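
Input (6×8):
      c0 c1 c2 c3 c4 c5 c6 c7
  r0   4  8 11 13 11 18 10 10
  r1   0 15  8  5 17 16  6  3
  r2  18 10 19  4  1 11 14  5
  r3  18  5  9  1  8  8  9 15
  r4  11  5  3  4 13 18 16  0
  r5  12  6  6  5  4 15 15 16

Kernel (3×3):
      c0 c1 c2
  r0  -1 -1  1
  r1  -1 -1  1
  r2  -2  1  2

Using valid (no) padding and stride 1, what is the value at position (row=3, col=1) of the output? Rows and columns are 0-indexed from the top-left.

-13

The receptive field on the input at this output position is [5 9 1 / 5 3 4 / 6 6 5]. Elementwise product with the kernel and sum: 5·-1 + 9·-1 + 1·1 + 5·-1 + 3·-1 + 4·1 + 6·-2 + 6·1 + 5·2.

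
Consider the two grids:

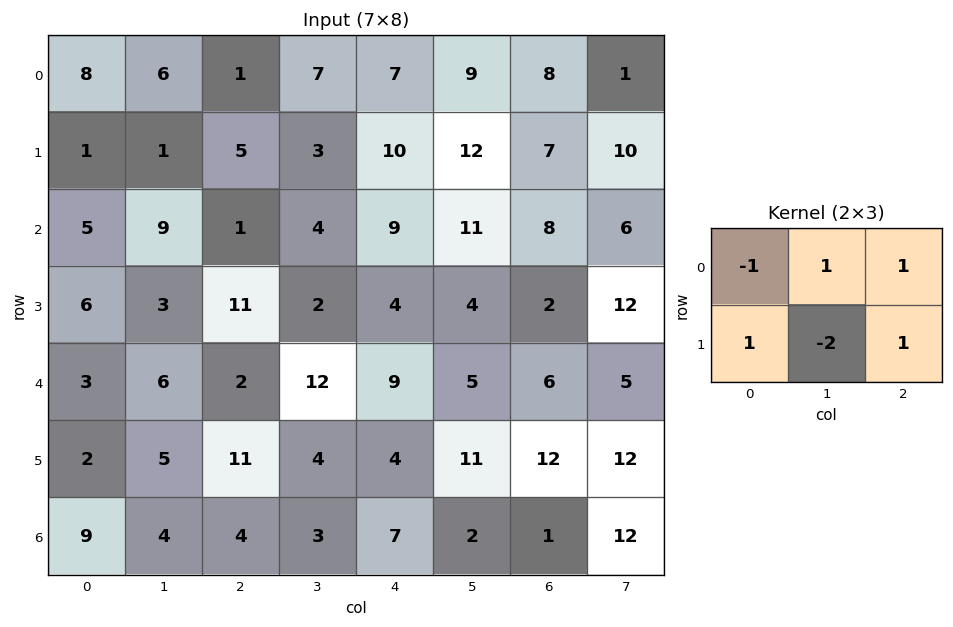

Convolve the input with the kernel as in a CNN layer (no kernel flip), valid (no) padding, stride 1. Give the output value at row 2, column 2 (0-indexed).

The receptive field on the input at this output position is [1 4 9 / 11 2 4]. Elementwise product with the kernel and sum: 1·-1 + 4·1 + 9·1 + 11·1 + 2·-2 + 4·1.

23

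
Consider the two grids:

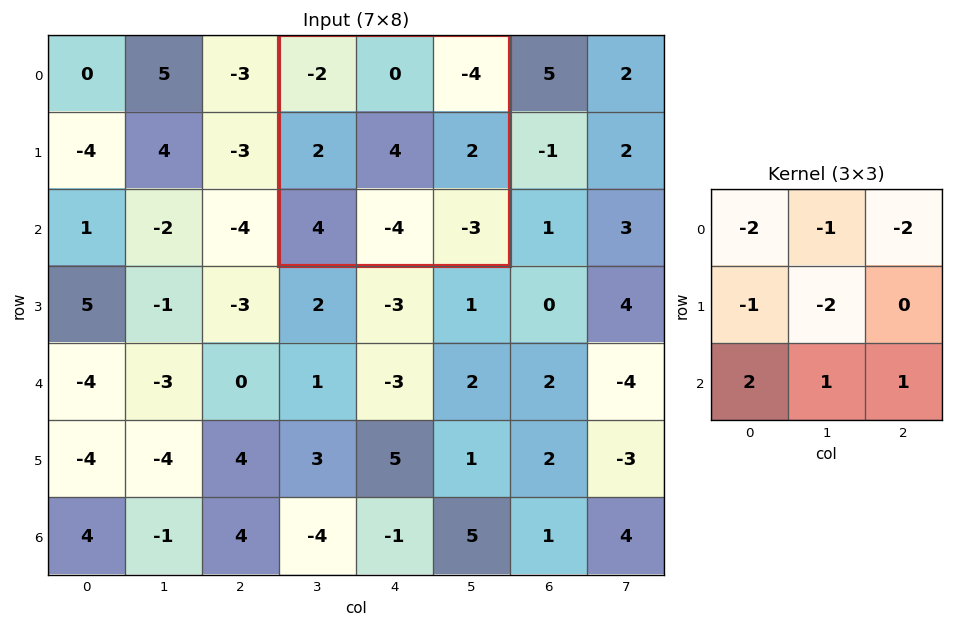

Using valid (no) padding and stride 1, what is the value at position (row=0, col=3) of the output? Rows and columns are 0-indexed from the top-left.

The receptive field on the input at this output position is [-2 0 -4 / 2 4 2 / 4 -4 -3]. Elementwise product with the kernel and sum: -2·-2 + 0·-1 + -4·-2 + 2·-1 + 4·-2 + 4·2 + -4·1 + -3·1.

3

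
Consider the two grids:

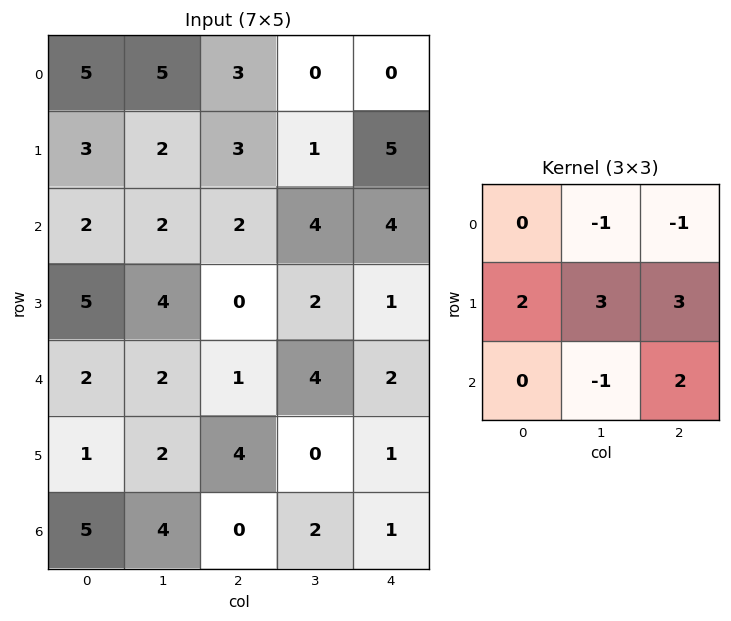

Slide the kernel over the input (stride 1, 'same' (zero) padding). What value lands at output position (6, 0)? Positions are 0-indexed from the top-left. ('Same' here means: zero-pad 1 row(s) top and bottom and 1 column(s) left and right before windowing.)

The receptive field on the zero-padded input at this output position is [0 1 2 / 0 5 4 / 0 0 0]. Elementwise product with the kernel and sum: 1·-1 + 2·-1 + 0·2 + 5·3 + 4·3 + 0·-1 + 0·2.

24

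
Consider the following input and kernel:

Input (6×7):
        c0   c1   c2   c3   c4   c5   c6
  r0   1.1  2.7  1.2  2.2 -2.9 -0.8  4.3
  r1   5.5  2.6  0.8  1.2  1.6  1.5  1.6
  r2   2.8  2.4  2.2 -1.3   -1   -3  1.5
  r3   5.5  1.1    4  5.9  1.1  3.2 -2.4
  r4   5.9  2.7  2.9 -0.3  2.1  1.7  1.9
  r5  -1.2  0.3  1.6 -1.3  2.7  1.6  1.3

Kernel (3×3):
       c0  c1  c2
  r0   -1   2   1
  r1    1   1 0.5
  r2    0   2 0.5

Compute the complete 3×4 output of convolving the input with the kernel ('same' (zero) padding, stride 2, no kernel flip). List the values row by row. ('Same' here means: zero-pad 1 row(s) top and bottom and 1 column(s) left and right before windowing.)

Output[0,0]: The receptive field on the zero-padded input at this output position is [0 0 0 / 0 1.1 2.7 / 0 5.5 2.6]. Elementwise product with the kernel and sum: 0·-1 + 0·2 + 0·1 + 0·1 + 1.1·1 + 2.7·0.5 + 5.5·2 + 2.6·0.5.
Output[0,1]: The receptive field on the zero-padded input at this output position is [0 0 0 / 2.7 1.2 2.2 / 2.6 0.8 1.2]. Elementwise product with the kernel and sum: 0·-1 + 0·2 + 0·1 + 2.7·1 + 1.2·1 + 2.2·0.5 + 0.8·2 + 1.2·0.5.

14.75 7.2 2.85 6.7
29.15 15.1 3.5 -4.6
17.1 20.8 8.35 -1.8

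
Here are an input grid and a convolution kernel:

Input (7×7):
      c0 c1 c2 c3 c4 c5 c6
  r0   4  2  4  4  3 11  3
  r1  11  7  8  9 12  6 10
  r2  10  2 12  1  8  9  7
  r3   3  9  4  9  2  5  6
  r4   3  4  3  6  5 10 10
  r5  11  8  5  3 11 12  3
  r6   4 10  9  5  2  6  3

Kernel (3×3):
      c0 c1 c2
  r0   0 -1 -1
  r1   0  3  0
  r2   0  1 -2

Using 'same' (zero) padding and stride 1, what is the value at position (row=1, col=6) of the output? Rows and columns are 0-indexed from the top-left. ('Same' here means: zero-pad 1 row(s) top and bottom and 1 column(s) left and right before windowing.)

The receptive field on the zero-padded input at this output position is [11 3 0 / 6 10 0 / 9 7 0]. Elementwise product with the kernel and sum: 3·-1 + 0·-1 + 10·3 + 7·1 + 0·-2.

34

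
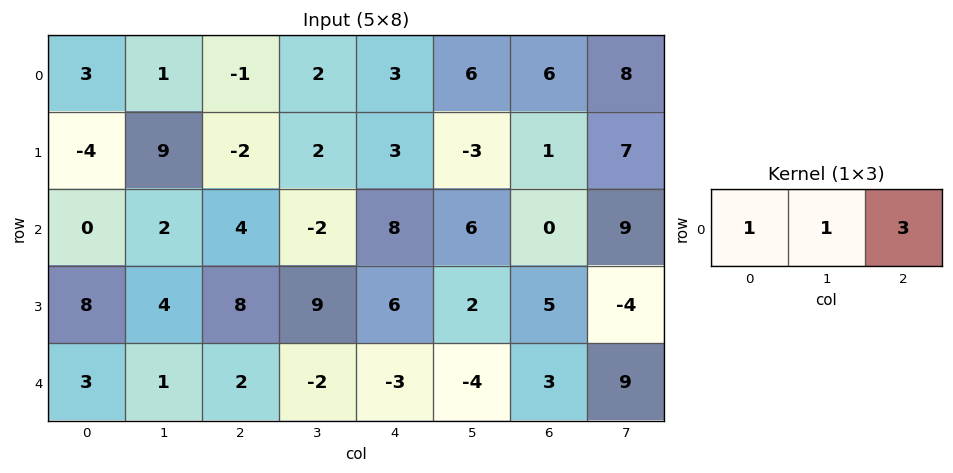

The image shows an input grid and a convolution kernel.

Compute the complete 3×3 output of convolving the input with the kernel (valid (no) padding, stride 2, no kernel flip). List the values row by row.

1 10 27
14 26 14
10 -9 2

Output[0,0]: The receptive field on the input at this output position is [3 1 -1]. Elementwise product with the kernel and sum: 3·1 + 1·1 + -1·3.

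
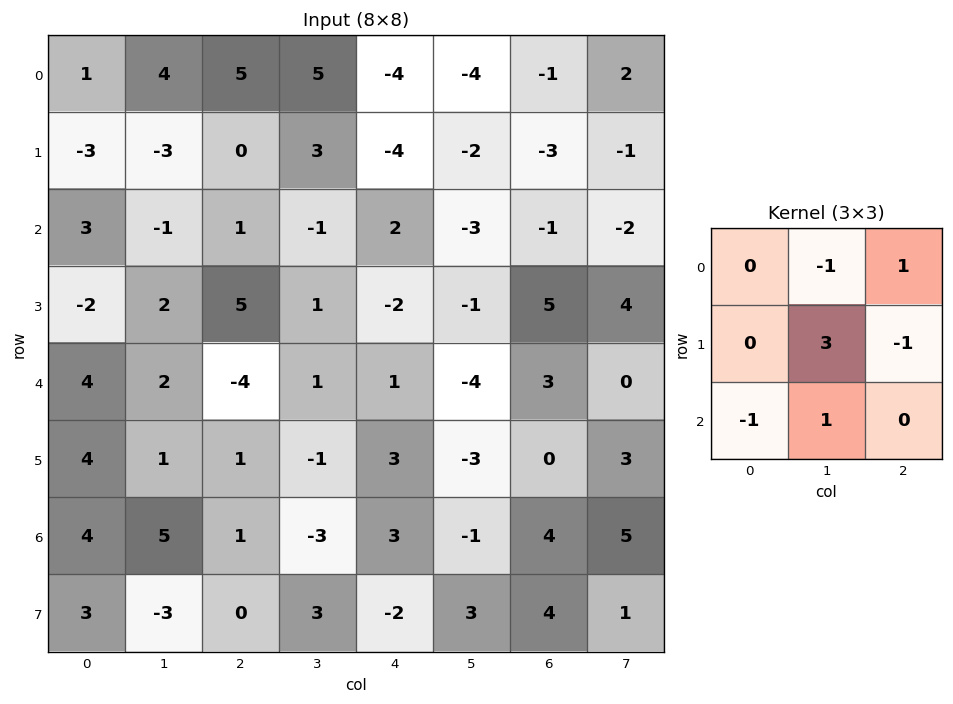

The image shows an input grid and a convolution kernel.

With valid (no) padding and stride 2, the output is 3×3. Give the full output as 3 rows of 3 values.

-12 2 -5
1 13 -11
-3 -10 -6

Output[0,0]: The receptive field on the input at this output position is [1 4 5 / -3 -3 0 / 3 -1 1]. Elementwise product with the kernel and sum: 4·-1 + 5·1 + -3·3 + 0·-1 + 3·-1 + -1·1.
Output[0,1]: The receptive field on the input at this output position is [5 5 -4 / 0 3 -4 / 1 -1 2]. Elementwise product with the kernel and sum: 5·-1 + -4·1 + 3·3 + -4·-1 + 1·-1 + -1·1.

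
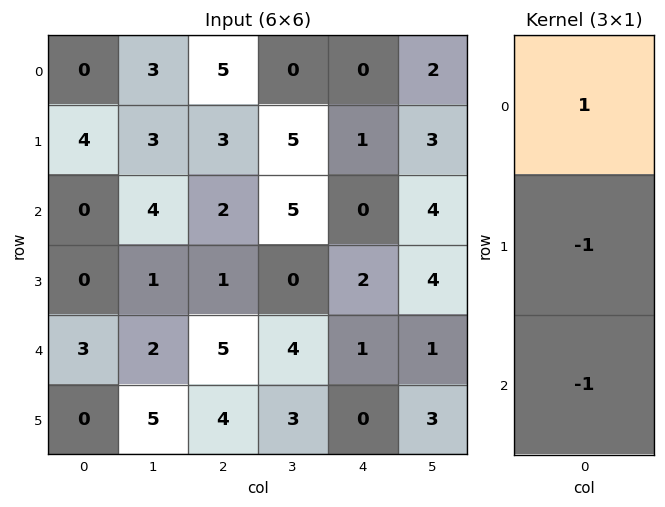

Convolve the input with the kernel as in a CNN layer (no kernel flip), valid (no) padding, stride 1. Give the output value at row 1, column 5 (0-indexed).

The receptive field on the input at this output position is [3 / 4 / 4]. Elementwise product with the kernel and sum: 3·1 + 4·-1 + 4·-1.

-5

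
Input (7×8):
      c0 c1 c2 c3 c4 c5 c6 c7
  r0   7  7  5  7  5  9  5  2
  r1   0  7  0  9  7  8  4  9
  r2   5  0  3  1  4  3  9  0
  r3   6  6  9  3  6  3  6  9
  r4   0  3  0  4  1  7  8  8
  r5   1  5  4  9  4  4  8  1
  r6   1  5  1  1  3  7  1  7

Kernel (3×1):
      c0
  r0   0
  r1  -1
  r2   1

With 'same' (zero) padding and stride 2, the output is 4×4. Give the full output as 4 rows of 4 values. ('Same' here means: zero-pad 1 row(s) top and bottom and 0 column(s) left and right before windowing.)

Output[0,0]: The receptive field on the zero-padded input at this output position is [0 / 7 / 0]. Elementwise product with the kernel and sum: 7·-1 + 0·1.

-7 -5 2 -1
1 6 2 -3
1 4 3 0
-1 -1 -3 -1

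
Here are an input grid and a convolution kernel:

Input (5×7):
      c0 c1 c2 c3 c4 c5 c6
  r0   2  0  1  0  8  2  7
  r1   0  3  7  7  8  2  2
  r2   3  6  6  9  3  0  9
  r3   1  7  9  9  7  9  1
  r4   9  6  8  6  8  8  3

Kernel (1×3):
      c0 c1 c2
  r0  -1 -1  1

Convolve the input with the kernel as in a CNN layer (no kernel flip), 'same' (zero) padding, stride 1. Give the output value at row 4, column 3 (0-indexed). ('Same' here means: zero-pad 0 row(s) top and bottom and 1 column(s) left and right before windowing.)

-6

The receptive field on the zero-padded input at this output position is [8 6 8]. Elementwise product with the kernel and sum: 8·-1 + 6·-1 + 8·1.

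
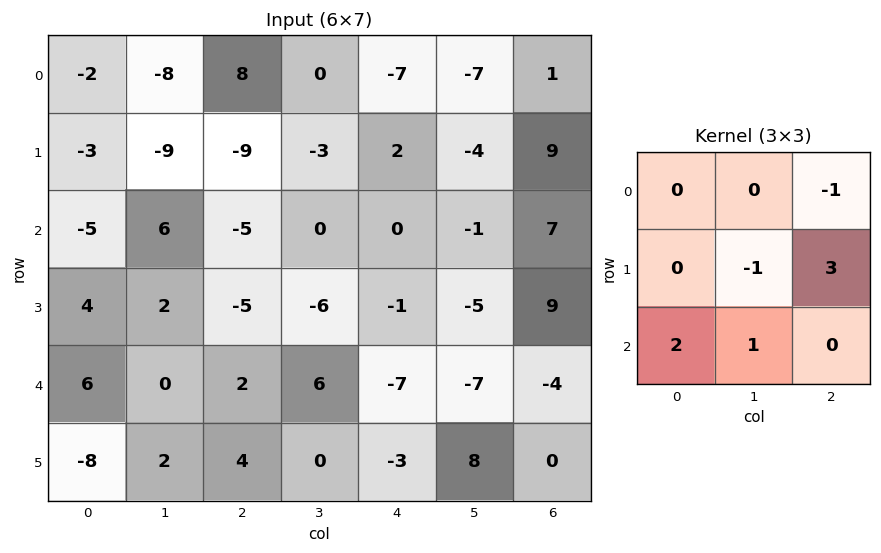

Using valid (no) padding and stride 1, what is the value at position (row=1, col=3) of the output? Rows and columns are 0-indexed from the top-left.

-12

The receptive field on the input at this output position is [-3 2 -4 / 0 0 -1 / -6 -1 -5]. Elementwise product with the kernel and sum: -4·-1 + 0·-1 + -1·3 + -6·2 + -1·1.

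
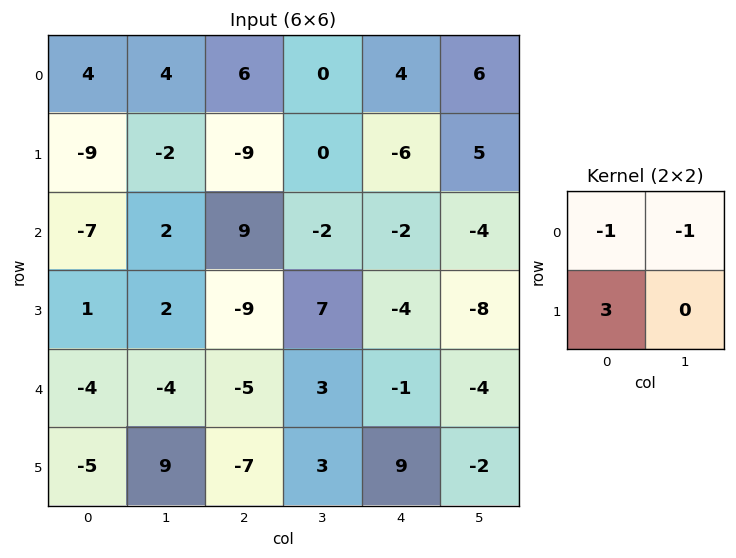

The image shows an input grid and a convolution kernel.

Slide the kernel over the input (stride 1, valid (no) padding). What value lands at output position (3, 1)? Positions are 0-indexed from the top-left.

-5

The receptive field on the input at this output position is [2 -9 / -4 -5]. Elementwise product with the kernel and sum: 2·-1 + -9·-1 + -4·3.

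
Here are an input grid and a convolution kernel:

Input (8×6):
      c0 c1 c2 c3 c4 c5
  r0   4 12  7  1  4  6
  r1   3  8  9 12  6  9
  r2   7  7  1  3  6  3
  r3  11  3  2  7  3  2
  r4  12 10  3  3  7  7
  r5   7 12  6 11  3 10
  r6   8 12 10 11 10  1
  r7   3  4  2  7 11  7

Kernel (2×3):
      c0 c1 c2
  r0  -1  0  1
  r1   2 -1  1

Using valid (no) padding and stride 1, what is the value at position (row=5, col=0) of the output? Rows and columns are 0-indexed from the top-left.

The receptive field on the input at this output position is [7 12 6 / 8 12 10]. Elementwise product with the kernel and sum: 7·-1 + 6·1 + 8·2 + 12·-1 + 10·1.

13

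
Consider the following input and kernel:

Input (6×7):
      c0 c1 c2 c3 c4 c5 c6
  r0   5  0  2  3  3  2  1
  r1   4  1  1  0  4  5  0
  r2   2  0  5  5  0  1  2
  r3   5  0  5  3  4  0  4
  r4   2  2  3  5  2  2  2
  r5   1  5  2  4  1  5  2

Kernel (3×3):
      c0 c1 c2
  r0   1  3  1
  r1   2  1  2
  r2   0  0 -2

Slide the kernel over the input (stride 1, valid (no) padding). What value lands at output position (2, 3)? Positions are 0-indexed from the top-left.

12

The receptive field on the input at this output position is [5 0 1 / 3 4 0 / 5 2 2]. Elementwise product with the kernel and sum: 5·1 + 0·3 + 1·1 + 3·2 + 4·1 + 0·2 + 2·-2.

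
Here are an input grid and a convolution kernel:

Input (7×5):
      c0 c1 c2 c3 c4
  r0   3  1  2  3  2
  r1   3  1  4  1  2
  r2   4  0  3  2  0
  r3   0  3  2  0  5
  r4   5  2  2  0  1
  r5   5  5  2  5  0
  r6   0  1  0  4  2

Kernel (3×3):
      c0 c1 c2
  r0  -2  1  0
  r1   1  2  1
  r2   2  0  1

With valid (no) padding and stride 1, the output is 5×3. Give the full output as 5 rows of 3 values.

Output[0,0]: The receptive field on the input at this output position is [3 1 2 / 3 1 4 / 4 0 3]. Elementwise product with the kernel and sum: 3·-2 + 1·1 + 3·1 + 1·2 + 4·1 + 4·2 + 3·1.
Output[0,1]: The receptive field on the input at this output position is [1 2 3 / 1 4 1 / 0 3 2]. Elementwise product with the kernel and sum: 1·-2 + 2·1 + 1·1 + 4·2 + 1·1 + 0·2 + 2·1.

15 12 13
4 16 9
12 14 8
26 17 3
9 18 10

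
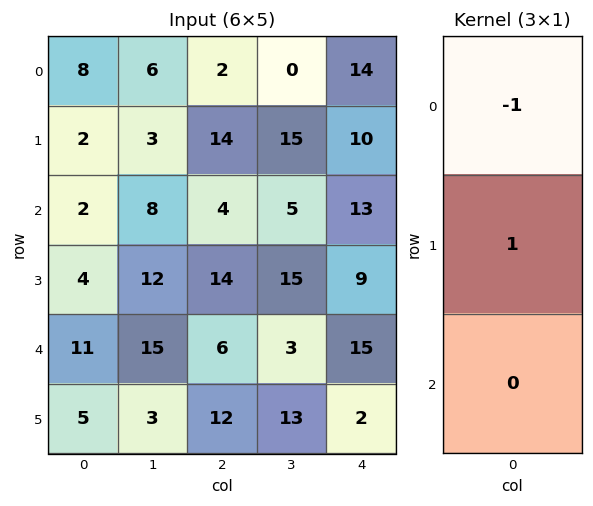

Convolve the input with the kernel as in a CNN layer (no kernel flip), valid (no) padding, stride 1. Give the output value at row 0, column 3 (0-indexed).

The receptive field on the input at this output position is [0 / 15 / 5]. Elementwise product with the kernel and sum: 0·-1 + 15·1.

15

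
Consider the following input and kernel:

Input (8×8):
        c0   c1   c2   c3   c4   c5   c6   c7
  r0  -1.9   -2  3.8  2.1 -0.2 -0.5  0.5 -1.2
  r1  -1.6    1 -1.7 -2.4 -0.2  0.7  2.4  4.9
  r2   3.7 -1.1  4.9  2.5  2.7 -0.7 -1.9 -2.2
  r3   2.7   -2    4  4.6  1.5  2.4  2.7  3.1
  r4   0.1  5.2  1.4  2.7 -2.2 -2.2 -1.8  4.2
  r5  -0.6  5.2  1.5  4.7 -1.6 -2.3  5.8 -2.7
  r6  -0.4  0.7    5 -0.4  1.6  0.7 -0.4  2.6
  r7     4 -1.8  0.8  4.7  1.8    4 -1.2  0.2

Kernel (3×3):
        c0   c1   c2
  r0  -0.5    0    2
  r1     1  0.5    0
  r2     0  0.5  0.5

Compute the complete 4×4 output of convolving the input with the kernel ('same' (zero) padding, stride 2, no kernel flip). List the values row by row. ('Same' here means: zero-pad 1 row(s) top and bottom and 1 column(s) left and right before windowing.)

-1.25 -2.15 2.25 3.4
4.2 0.35 8.4 10.7
-1.65 19.2 2.15 3.45
11.3 12.75 -3.65 -4.25

Output[0,0]: The receptive field on the zero-padded input at this output position is [0 0 0 / 0 -1.9 -2 / 0 -1.6 1]. Elementwise product with the kernel and sum: 0·-0.5 + 0·2 + 0·1 + -1.9·0.5 + -1.6·0.5 + 1·0.5.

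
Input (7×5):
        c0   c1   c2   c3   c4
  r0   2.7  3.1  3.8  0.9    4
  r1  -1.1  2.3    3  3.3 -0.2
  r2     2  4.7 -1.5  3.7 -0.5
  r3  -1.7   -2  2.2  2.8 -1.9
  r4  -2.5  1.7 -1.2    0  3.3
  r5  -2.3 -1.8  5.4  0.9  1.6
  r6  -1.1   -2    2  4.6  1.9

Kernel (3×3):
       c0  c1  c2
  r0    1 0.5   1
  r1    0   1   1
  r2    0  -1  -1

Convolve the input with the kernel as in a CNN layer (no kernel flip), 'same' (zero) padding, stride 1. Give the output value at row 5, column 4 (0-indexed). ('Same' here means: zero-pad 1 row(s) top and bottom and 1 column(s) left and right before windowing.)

The receptive field on the zero-padded input at this output position is [0 3.3 0 / 0.9 1.6 0 / 4.6 1.9 0]. Elementwise product with the kernel and sum: 0·1 + 3.3·0.5 + 0·1 + 1.6·1 + 0·1 + 1.9·-1 + 0·-1.

1.35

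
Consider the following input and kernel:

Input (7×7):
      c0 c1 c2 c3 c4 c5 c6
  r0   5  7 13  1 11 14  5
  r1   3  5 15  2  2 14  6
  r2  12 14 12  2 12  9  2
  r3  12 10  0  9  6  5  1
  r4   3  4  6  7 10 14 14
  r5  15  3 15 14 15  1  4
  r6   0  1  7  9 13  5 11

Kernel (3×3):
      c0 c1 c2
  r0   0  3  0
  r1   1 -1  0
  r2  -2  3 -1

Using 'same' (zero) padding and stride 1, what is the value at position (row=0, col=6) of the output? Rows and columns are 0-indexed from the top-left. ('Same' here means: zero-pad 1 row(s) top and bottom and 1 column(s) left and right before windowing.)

The receptive field on the zero-padded input at this output position is [0 0 0 / 14 5 0 / 14 6 0]. Elementwise product with the kernel and sum: 0·3 + 14·1 + 5·-1 + 14·-2 + 6·3 + 0·-1.

-1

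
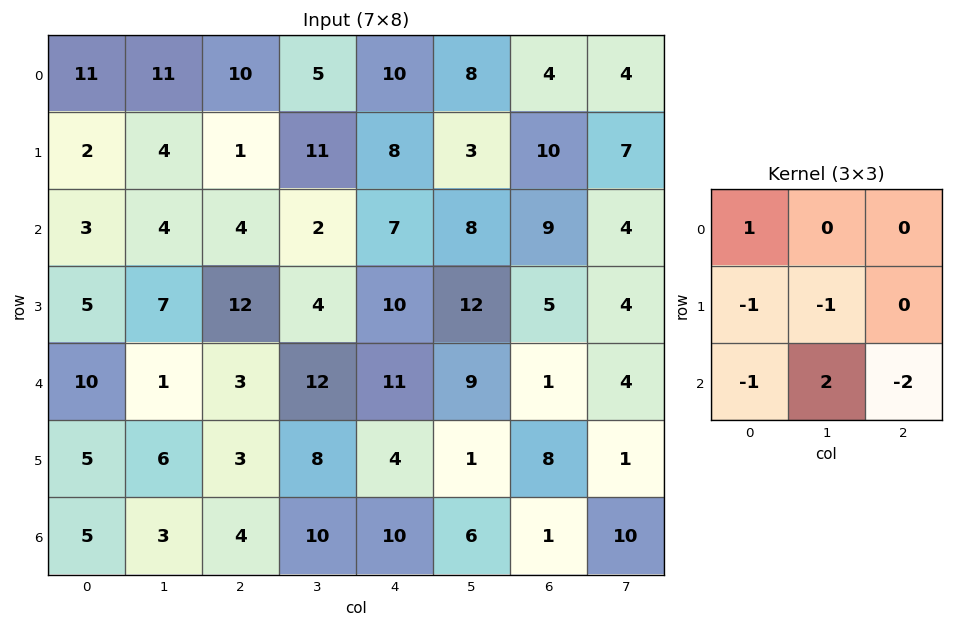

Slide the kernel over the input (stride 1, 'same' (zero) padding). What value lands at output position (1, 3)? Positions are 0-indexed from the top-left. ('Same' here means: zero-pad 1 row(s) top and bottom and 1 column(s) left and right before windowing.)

The receptive field on the zero-padded input at this output position is [10 5 10 / 1 11 8 / 4 2 7]. Elementwise product with the kernel and sum: 10·1 + 1·-1 + 11·-1 + 4·-1 + 2·2 + 7·-2.

-16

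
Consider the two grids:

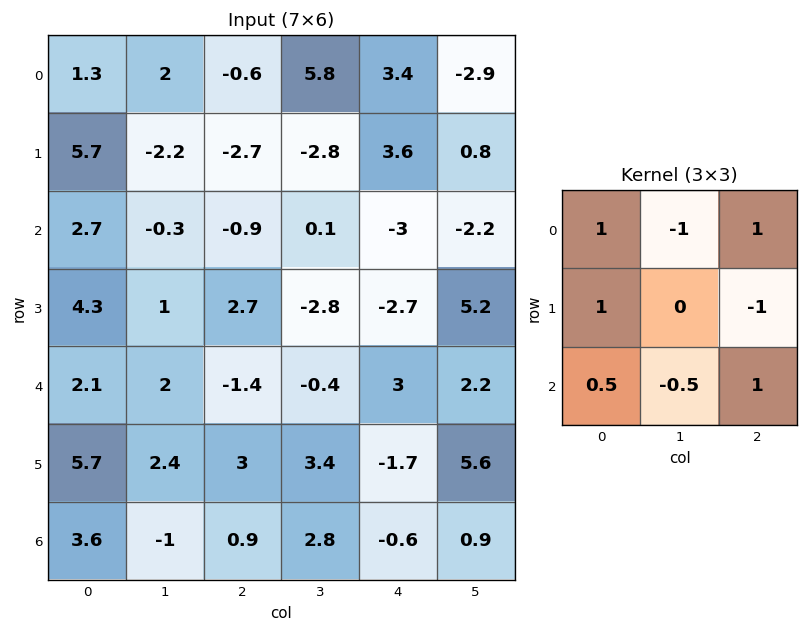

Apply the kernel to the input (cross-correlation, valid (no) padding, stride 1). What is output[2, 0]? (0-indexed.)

The receptive field on the input at this output position is [2.7 -0.3 -0.9 / 4.3 1 2.7 / 2.1 2 -1.4]. Elementwise product with the kernel and sum: 2.7·1 + -0.3·-1 + -0.9·1 + 4.3·1 + 2.7·-1 + 2.1·0.5 + 2·-0.5 + -1.4·1.

2.35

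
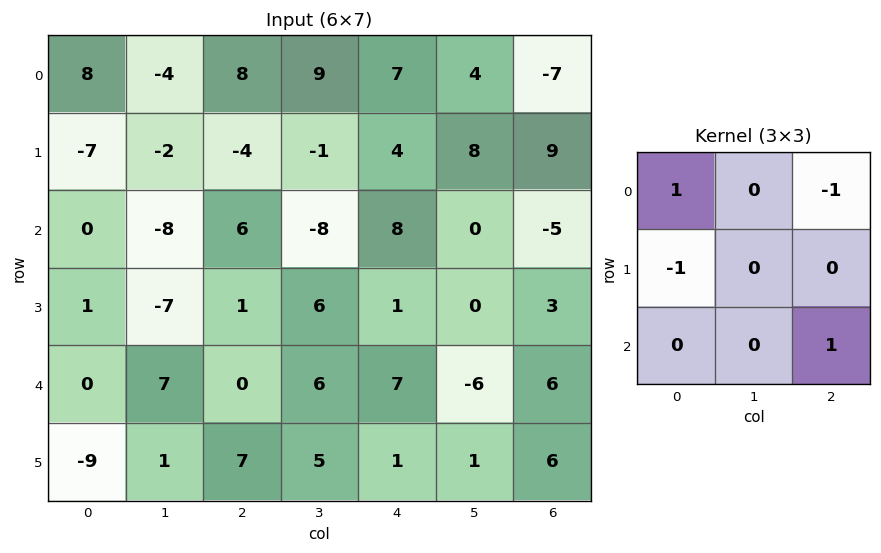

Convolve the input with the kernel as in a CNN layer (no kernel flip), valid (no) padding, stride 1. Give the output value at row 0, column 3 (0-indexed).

6

The receptive field on the input at this output position is [9 7 4 / -1 4 8 / -8 8 0]. Elementwise product with the kernel and sum: 9·1 + 4·-1 + -1·-1 + 0·1.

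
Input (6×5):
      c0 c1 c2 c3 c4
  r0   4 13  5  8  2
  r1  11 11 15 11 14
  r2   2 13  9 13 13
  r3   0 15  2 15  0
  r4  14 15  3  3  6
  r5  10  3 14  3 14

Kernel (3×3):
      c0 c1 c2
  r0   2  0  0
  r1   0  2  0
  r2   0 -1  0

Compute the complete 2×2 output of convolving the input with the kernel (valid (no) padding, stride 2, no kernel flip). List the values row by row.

17 19
19 45

Output[0,0]: The receptive field on the input at this output position is [4 13 5 / 11 11 15 / 2 13 9]. Elementwise product with the kernel and sum: 4·2 + 11·2 + 13·-1.
Output[0,1]: The receptive field on the input at this output position is [5 8 2 / 15 11 14 / 9 13 13]. Elementwise product with the kernel and sum: 5·2 + 11·2 + 13·-1.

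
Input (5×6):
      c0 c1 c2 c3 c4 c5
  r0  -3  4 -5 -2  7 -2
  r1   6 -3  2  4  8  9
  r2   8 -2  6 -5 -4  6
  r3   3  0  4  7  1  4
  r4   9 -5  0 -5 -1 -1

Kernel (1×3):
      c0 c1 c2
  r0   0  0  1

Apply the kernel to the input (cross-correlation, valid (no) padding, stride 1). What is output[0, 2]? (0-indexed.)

7

The receptive field on the input at this output position is [-5 -2 7]. Elementwise product with the kernel and sum: 7·1.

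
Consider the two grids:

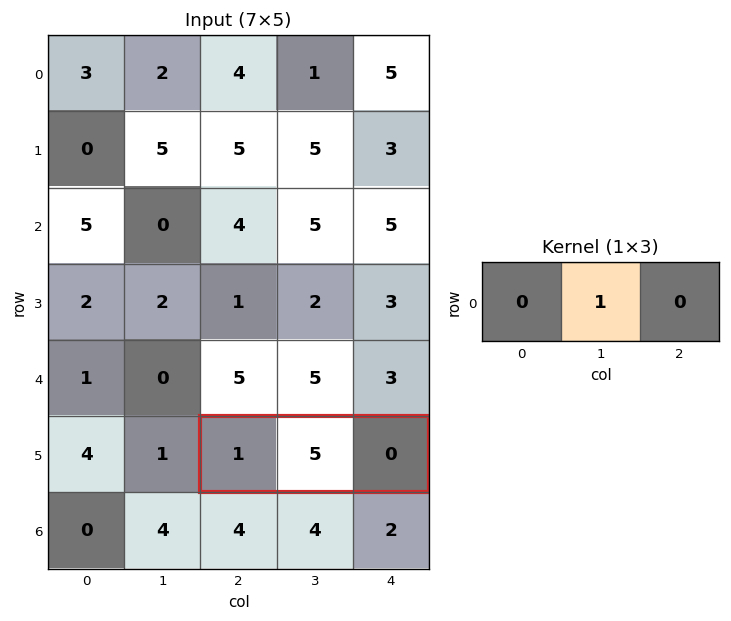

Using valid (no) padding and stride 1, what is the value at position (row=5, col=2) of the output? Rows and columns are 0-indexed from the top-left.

The receptive field on the input at this output position is [1 5 0]. Elementwise product with the kernel and sum: 5·1.

5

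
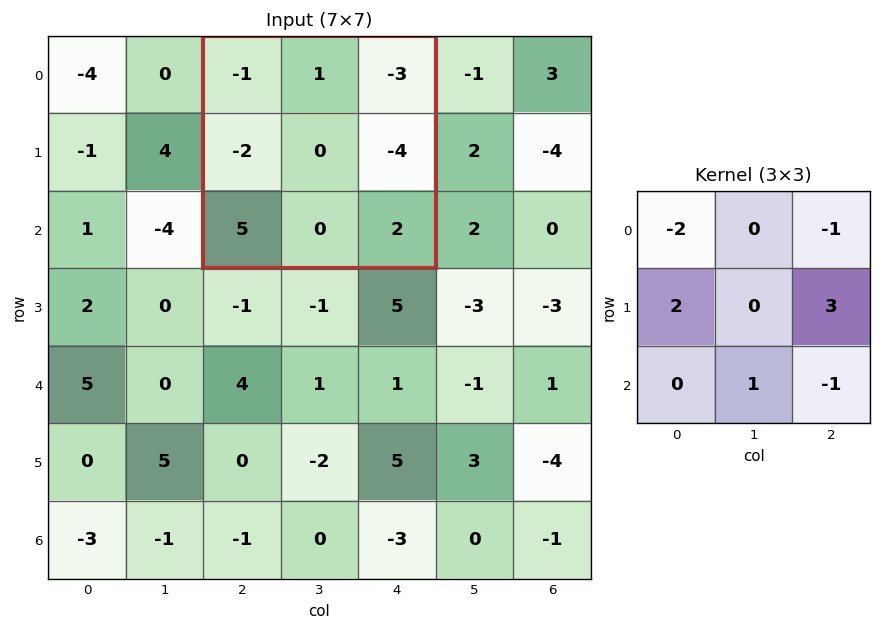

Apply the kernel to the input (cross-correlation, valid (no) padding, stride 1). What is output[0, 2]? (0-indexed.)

The receptive field on the input at this output position is [-1 1 -3 / -2 0 -4 / 5 0 2]. Elementwise product with the kernel and sum: -1·-2 + -3·-1 + -2·2 + -4·3 + 0·1 + 2·-1.

-13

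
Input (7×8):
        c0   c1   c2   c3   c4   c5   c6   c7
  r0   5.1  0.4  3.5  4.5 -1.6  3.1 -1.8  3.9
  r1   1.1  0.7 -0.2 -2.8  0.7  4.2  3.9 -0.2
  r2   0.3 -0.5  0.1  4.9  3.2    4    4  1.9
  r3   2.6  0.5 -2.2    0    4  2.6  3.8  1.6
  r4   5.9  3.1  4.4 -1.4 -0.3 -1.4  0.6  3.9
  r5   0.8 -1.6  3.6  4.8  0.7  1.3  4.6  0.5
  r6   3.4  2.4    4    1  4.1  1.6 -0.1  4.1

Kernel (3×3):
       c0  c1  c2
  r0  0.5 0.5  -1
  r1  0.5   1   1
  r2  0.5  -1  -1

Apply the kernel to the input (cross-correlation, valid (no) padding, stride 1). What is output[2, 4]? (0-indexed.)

The receptive field on the input at this output position is [3.2 4 4 / 4 2.6 3.8 / -0.3 -1.4 0.6]. Elementwise product with the kernel and sum: 3.2·0.5 + 4·0.5 + 4·-1 + 4·0.5 + 2.6·1 + 3.8·1 + -0.3·0.5 + -1.4·-1 + 0.6·-1.

8.65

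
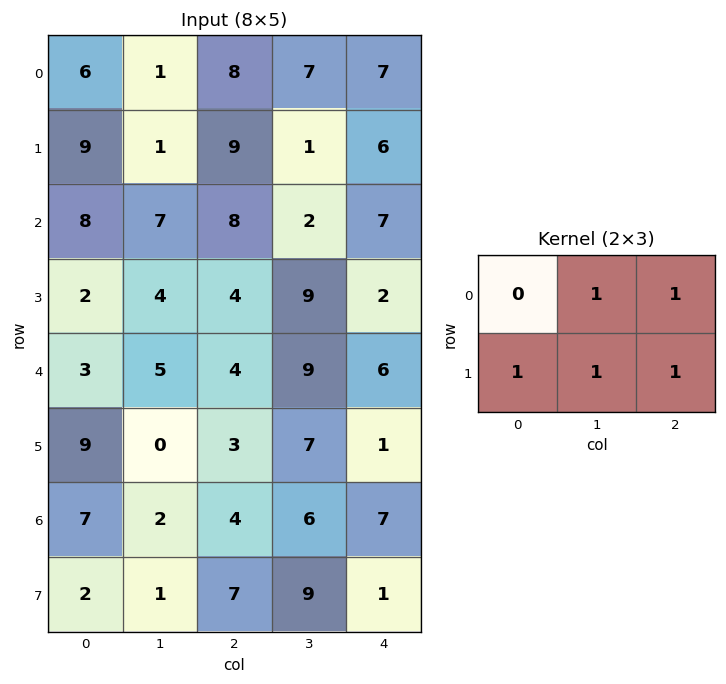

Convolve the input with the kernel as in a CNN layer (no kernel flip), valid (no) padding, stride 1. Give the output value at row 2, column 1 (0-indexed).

27

The receptive field on the input at this output position is [7 8 2 / 4 4 9]. Elementwise product with the kernel and sum: 8·1 + 2·1 + 4·1 + 4·1 + 9·1.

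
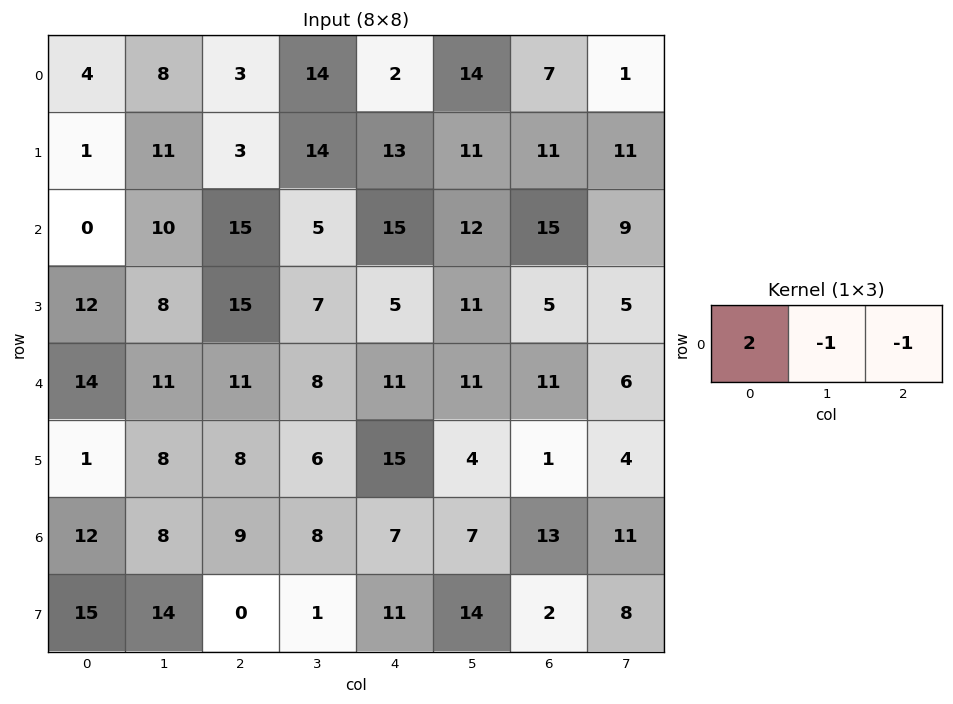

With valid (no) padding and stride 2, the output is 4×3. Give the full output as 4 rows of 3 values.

Output[0,0]: The receptive field on the input at this output position is [4 8 3]. Elementwise product with the kernel and sum: 4·2 + 8·-1 + 3·-1.

-3 -10 -17
-25 10 3
6 3 0
7 3 -6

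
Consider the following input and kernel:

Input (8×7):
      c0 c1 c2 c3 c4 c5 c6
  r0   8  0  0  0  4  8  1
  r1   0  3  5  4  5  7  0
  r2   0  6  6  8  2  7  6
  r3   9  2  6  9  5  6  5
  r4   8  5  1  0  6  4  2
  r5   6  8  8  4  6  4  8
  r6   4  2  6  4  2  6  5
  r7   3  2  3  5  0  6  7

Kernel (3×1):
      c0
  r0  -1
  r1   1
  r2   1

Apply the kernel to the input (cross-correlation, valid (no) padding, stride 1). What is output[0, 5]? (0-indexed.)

6

The receptive field on the input at this output position is [8 / 7 / 7]. Elementwise product with the kernel and sum: 8·-1 + 7·1 + 7·1.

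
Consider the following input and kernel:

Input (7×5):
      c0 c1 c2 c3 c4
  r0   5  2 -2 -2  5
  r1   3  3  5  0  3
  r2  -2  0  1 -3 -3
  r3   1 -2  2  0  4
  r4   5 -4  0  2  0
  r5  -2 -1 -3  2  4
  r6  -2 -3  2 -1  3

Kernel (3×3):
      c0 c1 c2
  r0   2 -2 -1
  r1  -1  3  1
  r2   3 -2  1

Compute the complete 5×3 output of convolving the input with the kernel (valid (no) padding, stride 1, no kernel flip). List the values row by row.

Output[0,0]: The receptive field on the input at this output position is [5 2 -2 / 3 3 5 / -2 0 1]. Elementwise product with the kernel and sum: 5·2 + 2·-2 + -2·-1 + 3·-1 + 3·3 + 5·1 + -2·3 + 0·-2 + 1·1.
Output[0,1]: The receptive field on the input at this output position is [2 -2 -2 / 3 5 0 / 0 1 -3]. Elementwise product with the kernel and sum: 2·2 + -2·-2 + -2·-1 + 3·-1 + 5·3 + 0·1 + 0·3 + 1·-2 + -3·1.

14 17 -1
7 -14 4
13 -1 9
-20 3 -3
16 -30 20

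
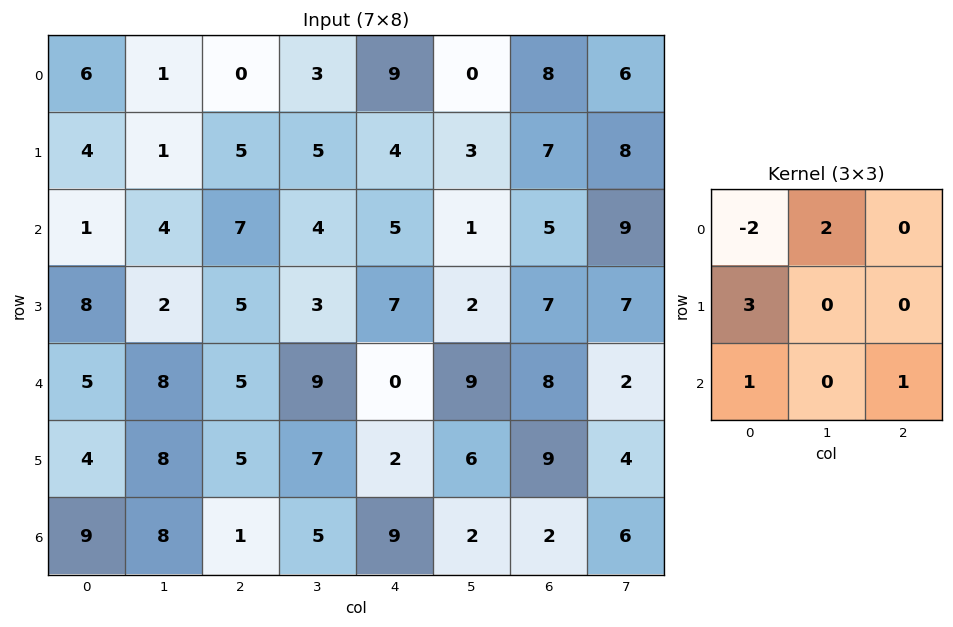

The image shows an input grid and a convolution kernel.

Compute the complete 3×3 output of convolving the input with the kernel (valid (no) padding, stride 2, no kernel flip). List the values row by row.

Output[0,0]: The receptive field on the input at this output position is [6 1 0 / 4 1 5 / 1 4 7]. Elementwise product with the kernel and sum: 6·-2 + 1·2 + 4·3 + 1·1 + 7·1.

10 33 4
40 14 21
28 33 35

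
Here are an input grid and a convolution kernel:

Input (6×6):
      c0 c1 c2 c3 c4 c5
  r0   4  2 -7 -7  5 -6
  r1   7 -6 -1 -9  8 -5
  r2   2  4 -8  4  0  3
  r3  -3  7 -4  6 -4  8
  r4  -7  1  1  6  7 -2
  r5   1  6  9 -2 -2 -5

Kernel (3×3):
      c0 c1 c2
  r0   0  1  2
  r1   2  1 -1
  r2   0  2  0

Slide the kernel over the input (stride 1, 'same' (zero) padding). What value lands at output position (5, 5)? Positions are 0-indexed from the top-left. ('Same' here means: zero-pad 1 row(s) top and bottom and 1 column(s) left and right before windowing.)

The receptive field on the zero-padded input at this output position is [7 -2 0 / -2 -5 0 / 0 0 0]. Elementwise product with the kernel and sum: -2·1 + 0·2 + -2·2 + -5·1 + 0·-1 + 0·2.

-11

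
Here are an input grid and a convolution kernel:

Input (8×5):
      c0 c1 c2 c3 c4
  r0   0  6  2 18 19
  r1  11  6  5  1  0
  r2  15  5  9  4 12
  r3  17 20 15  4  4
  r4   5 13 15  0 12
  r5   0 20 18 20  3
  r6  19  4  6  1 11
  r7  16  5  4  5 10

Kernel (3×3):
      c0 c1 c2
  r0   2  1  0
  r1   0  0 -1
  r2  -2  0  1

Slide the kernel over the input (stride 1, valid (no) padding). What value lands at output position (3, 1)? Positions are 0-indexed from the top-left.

35

The receptive field on the input at this output position is [20 15 4 / 13 15 0 / 20 18 20]. Elementwise product with the kernel and sum: 20·2 + 15·1 + 0·-1 + 20·-2 + 20·1.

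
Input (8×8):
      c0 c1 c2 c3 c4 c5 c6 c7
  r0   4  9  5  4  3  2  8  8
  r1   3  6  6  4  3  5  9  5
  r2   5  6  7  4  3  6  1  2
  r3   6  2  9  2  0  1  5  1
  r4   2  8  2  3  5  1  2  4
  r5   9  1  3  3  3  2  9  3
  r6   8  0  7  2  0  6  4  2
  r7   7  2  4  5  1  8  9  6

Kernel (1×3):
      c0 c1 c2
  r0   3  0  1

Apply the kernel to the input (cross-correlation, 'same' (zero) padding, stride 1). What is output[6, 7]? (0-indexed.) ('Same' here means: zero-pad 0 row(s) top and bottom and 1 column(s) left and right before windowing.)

12

The receptive field on the zero-padded input at this output position is [4 2 0]. Elementwise product with the kernel and sum: 4·3 + 0·1.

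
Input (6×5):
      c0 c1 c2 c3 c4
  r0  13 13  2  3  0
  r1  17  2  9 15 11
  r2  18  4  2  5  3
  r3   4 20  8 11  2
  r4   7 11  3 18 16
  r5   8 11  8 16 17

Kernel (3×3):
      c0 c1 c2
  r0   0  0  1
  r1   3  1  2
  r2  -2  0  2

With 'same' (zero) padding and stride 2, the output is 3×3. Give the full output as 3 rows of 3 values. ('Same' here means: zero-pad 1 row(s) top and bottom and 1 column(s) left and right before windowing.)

Output[0,0]: The receptive field on the zero-padded input at this output position is [0 0 0 / 0 13 13 / 0 17 2]. Elementwise product with the kernel and sum: 0·1 + 0·3 + 13·1 + 13·2 + 0·-2 + 2·2.

43 73 -21
68 21 -4
71 93 38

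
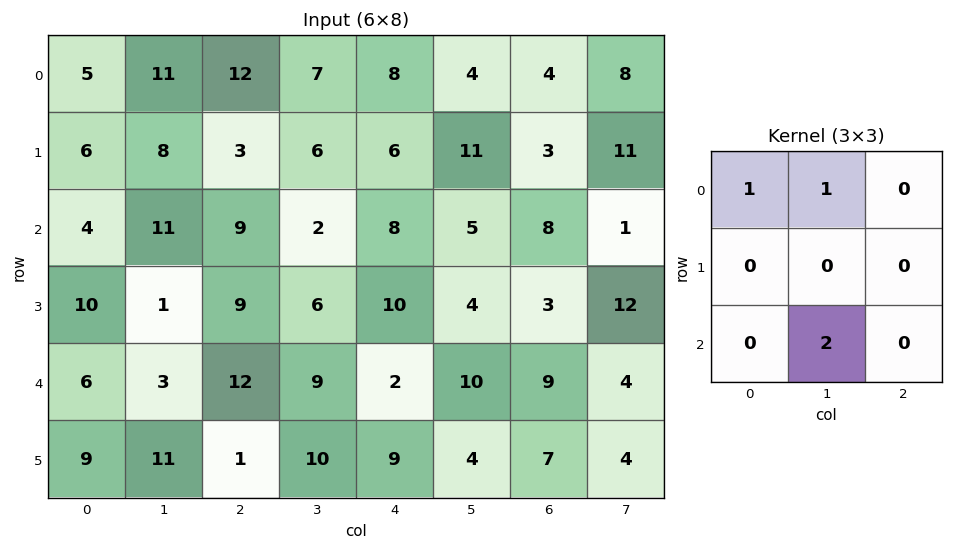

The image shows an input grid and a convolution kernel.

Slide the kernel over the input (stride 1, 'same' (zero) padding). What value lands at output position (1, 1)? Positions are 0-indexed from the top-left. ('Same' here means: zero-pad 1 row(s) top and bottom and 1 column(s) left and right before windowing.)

The receptive field on the zero-padded input at this output position is [5 11 12 / 6 8 3 / 4 11 9]. Elementwise product with the kernel and sum: 5·1 + 11·1 + 11·2.

38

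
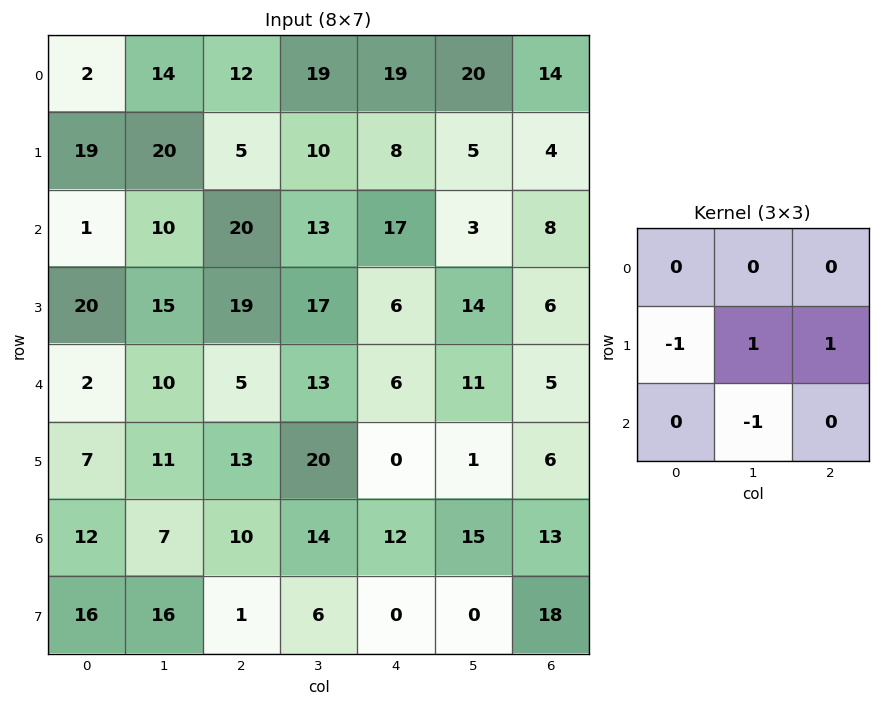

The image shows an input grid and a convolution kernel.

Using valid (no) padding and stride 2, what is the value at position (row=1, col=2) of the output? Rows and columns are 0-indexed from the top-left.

3

The receptive field on the input at this output position is [17 3 8 / 6 14 6 / 6 11 5]. Elementwise product with the kernel and sum: 6·-1 + 14·1 + 6·1 + 11·-1.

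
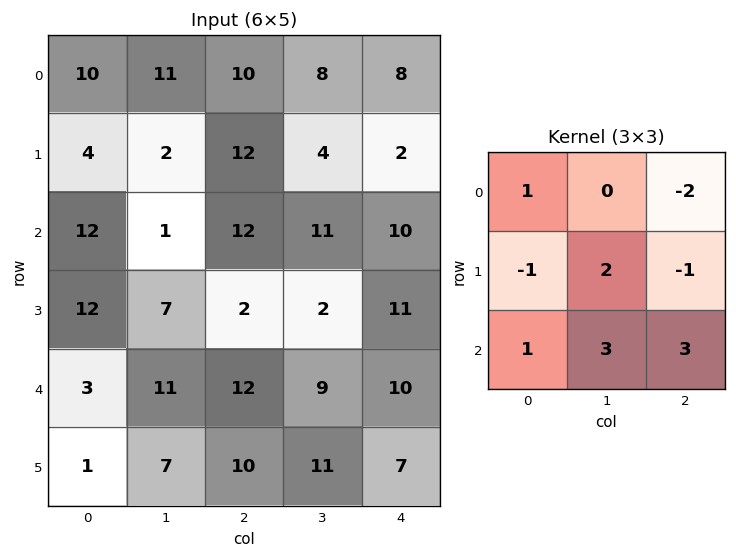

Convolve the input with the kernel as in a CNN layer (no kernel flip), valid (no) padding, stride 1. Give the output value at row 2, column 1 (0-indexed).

The receptive field on the input at this output position is [1 12 11 / 7 2 2 / 11 12 9]. Elementwise product with the kernel and sum: 1·1 + 11·-2 + 7·-1 + 2·2 + 2·-1 + 11·1 + 12·3 + 9·3.

48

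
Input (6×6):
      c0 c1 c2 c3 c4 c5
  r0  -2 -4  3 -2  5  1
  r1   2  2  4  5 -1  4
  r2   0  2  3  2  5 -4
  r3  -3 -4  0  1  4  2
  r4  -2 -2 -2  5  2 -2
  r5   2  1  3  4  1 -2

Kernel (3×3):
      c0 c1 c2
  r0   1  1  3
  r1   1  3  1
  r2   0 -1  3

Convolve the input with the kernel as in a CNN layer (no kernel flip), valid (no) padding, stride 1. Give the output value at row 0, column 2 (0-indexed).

The receptive field on the input at this output position is [3 -2 5 / 4 5 -1 / 3 2 5]. Elementwise product with the kernel and sum: 3·1 + -2·1 + 5·3 + 4·1 + 5·3 + -1·1 + 2·-1 + 5·3.

47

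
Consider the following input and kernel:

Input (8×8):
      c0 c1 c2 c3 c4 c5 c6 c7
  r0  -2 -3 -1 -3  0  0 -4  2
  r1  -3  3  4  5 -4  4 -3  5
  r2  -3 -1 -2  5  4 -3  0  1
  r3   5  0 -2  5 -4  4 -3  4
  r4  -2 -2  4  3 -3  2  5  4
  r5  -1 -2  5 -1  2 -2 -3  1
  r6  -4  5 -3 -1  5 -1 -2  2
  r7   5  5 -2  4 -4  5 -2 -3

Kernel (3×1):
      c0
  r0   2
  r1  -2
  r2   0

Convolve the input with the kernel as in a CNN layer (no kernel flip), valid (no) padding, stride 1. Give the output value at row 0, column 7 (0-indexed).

The receptive field on the input at this output position is [2 / 5 / 1]. Elementwise product with the kernel and sum: 2·2 + 5·-2.

-6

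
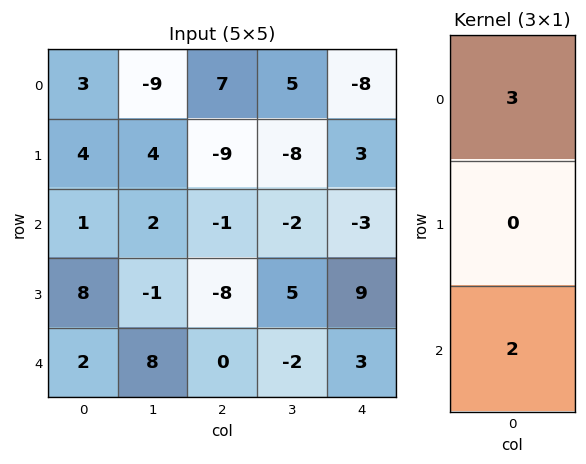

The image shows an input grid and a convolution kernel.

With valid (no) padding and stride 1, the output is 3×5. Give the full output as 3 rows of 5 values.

11 -23 19 11 -30
28 10 -43 -14 27
7 22 -3 -10 -3

Output[0,0]: The receptive field on the input at this output position is [3 / 4 / 1]. Elementwise product with the kernel and sum: 3·3 + 1·2.
Output[0,1]: The receptive field on the input at this output position is [-9 / 4 / 2]. Elementwise product with the kernel and sum: -9·3 + 2·2.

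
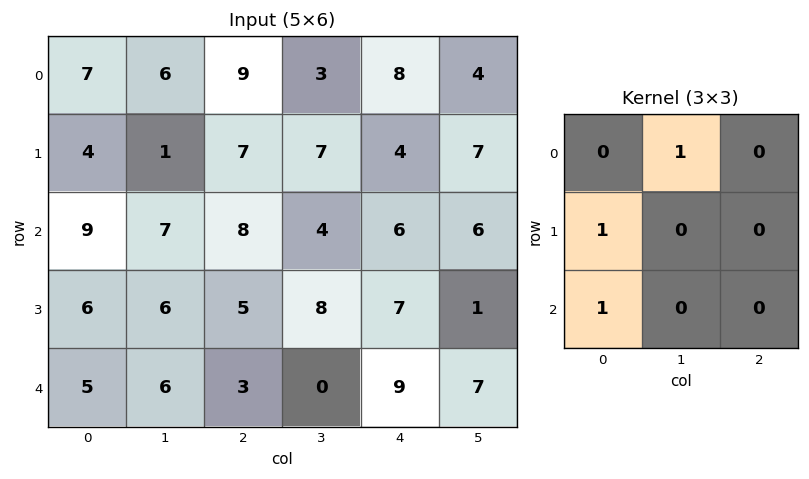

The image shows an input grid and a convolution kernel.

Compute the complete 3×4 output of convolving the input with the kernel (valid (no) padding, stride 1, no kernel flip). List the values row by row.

19 17 18 19
16 20 20 16
18 20 12 14

Output[0,0]: The receptive field on the input at this output position is [7 6 9 / 4 1 7 / 9 7 8]. Elementwise product with the kernel and sum: 6·1 + 4·1 + 9·1.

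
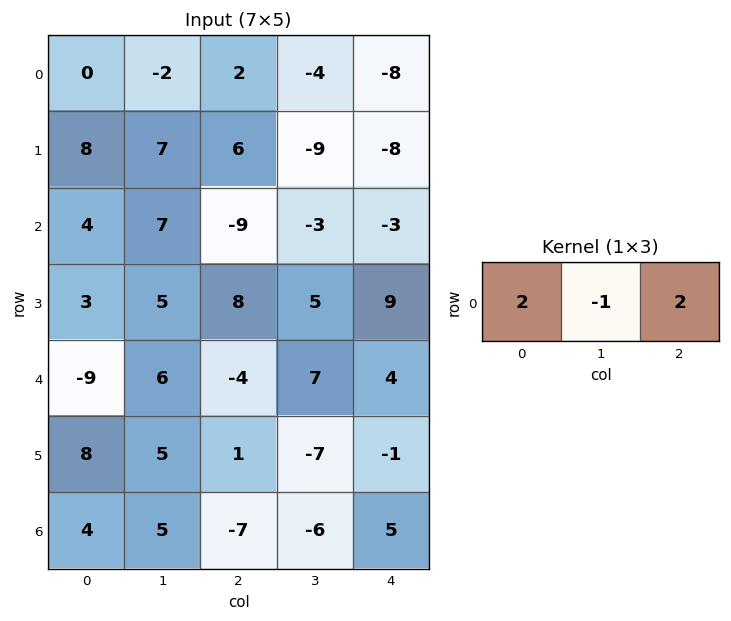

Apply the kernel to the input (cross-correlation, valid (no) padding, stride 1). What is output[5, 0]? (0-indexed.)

The receptive field on the input at this output position is [8 5 1]. Elementwise product with the kernel and sum: 8·2 + 5·-1 + 1·2.

13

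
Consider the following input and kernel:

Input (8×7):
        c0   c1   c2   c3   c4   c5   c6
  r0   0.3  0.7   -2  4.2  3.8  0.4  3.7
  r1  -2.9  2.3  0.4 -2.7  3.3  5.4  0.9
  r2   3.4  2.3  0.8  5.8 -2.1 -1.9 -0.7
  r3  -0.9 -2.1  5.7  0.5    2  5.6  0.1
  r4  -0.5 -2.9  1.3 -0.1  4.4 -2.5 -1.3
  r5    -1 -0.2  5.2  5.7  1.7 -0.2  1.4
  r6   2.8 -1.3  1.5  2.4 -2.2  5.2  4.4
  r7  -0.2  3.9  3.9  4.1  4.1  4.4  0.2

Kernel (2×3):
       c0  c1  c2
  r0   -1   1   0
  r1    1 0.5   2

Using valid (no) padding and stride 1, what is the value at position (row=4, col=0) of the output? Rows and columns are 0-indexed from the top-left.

6.9

The receptive field on the input at this output position is [-0.5 -2.9 1.3 / -1 -0.2 5.2]. Elementwise product with the kernel and sum: -0.5·-1 + -2.9·1 + -1·1 + -0.2·0.5 + 5.2·2.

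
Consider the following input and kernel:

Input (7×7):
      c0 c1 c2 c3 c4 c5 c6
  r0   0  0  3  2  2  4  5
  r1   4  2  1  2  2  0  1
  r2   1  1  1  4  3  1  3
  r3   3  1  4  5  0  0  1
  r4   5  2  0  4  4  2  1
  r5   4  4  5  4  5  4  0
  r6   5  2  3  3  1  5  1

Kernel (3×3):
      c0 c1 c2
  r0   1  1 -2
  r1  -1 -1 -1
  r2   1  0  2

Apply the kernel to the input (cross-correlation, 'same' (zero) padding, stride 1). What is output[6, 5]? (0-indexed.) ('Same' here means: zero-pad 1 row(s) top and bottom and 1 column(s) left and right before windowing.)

The receptive field on the zero-padded input at this output position is [5 4 0 / 1 5 1 / 0 0 0]. Elementwise product with the kernel and sum: 5·1 + 4·1 + 0·-2 + 1·-1 + 5·-1 + 1·-1 + 0·1 + 0·2.

2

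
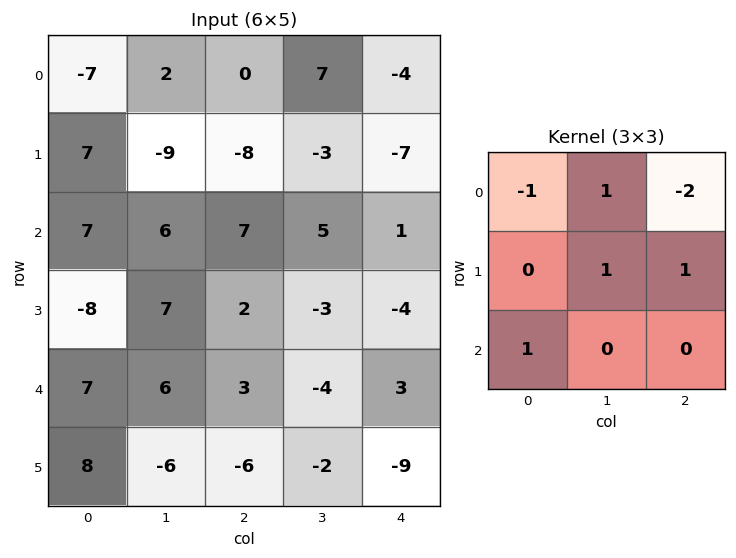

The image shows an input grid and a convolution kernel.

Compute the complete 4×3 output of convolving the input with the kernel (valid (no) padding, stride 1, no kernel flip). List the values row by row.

Output[0,0]: The receptive field on the input at this output position is [-7 2 0 / 7 -9 -8 / 7 6 7]. Elementwise product with the kernel and sum: -7·-1 + 2·1 + 0·-2 + -9·1 + -8·1 + 7·1.

-1 -21 12
5 26 27
1 -4 -8
28 -6 -4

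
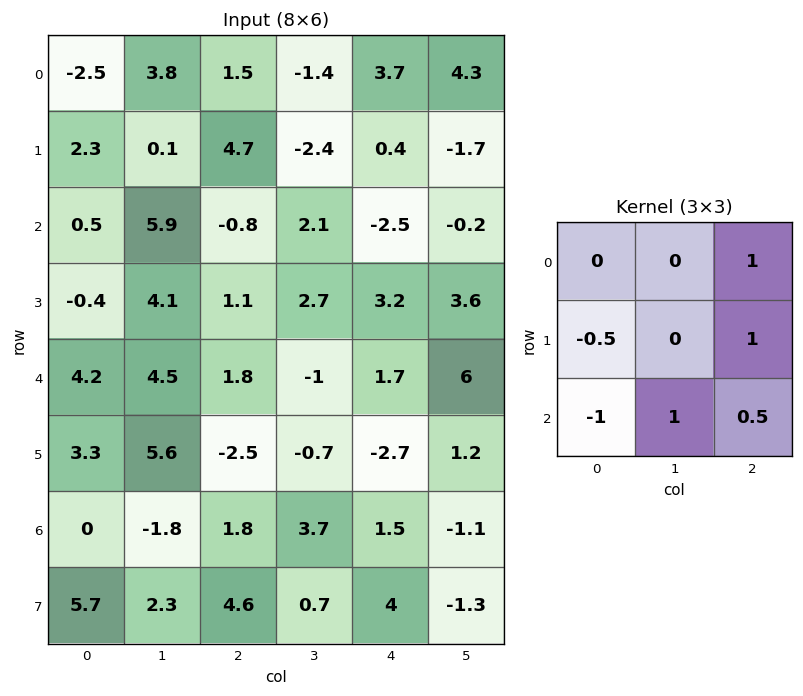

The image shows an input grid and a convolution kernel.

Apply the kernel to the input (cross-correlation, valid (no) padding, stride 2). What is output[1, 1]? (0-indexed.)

The receptive field on the input at this output position is [-0.8 2.1 -2.5 / 1.1 2.7 3.2 / 1.8 -1 1.7]. Elementwise product with the kernel and sum: -2.5·1 + 1.1·-0.5 + 3.2·1 + 1.8·-1 + -1·1 + 1.7·0.5.

-1.8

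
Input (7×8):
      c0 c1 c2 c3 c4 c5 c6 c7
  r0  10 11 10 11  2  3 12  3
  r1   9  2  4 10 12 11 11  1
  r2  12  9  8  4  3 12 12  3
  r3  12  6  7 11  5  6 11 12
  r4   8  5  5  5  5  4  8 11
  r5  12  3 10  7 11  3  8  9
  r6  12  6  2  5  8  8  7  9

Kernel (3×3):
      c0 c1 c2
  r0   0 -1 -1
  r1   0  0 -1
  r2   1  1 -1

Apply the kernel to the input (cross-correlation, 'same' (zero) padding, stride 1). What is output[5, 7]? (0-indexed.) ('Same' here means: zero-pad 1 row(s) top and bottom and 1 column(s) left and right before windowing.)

The receptive field on the zero-padded input at this output position is [8 11 0 / 8 9 0 / 7 9 0]. Elementwise product with the kernel and sum: 11·-1 + 0·-1 + 0·-1 + 7·1 + 9·1 + 0·-1.

5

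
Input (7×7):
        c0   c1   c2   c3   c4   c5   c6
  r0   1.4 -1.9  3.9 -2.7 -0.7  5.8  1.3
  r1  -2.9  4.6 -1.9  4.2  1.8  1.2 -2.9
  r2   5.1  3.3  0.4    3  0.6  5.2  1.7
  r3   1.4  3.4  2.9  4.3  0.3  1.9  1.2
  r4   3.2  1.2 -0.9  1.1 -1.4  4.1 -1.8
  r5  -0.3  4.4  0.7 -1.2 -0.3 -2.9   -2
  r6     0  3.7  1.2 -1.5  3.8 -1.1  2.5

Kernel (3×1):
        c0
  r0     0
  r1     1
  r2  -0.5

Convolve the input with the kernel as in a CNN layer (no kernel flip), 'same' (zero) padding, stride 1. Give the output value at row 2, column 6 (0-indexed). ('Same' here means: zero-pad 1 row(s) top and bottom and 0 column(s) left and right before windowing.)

The receptive field on the zero-padded input at this output position is [-2.9 / 1.7 / 1.2]. Elementwise product with the kernel and sum: 1.7·1 + 1.2·-0.5.

1.1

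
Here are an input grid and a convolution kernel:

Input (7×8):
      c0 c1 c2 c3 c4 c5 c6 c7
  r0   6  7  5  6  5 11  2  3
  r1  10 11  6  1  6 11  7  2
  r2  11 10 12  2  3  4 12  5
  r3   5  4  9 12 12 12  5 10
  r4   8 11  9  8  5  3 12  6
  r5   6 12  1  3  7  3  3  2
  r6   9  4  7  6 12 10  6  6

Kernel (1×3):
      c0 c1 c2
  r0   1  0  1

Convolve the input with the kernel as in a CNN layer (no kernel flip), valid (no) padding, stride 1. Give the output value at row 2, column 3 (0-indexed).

The receptive field on the input at this output position is [2 3 4]. Elementwise product with the kernel and sum: 2·1 + 4·1.

6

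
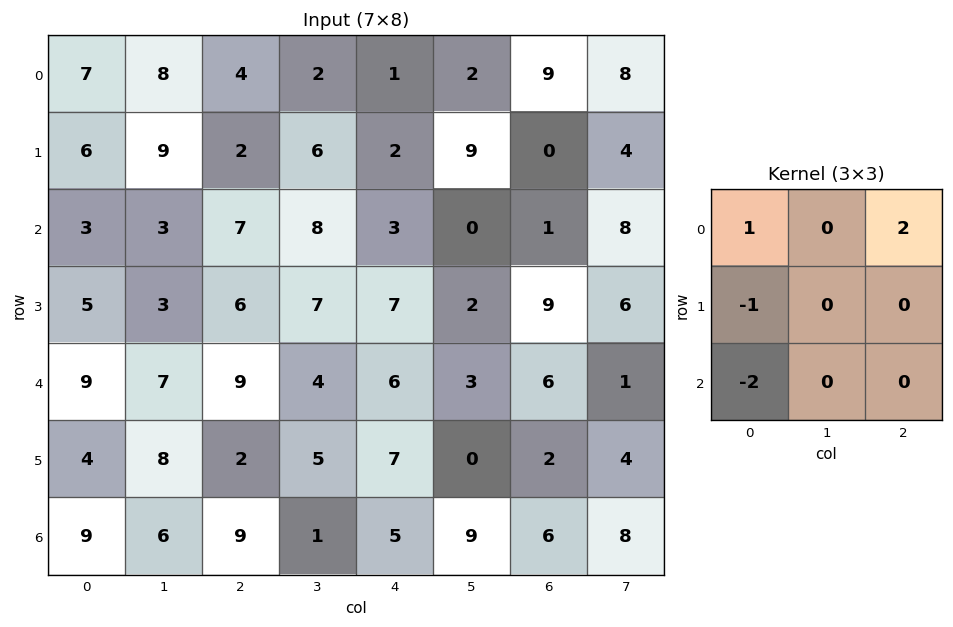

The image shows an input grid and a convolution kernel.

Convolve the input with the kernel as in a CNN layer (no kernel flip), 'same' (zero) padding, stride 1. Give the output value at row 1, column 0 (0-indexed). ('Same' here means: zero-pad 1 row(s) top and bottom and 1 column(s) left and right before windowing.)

The receptive field on the zero-padded input at this output position is [0 7 8 / 0 6 9 / 0 3 3]. Elementwise product with the kernel and sum: 0·1 + 8·2 + 0·-1 + 0·-2.

16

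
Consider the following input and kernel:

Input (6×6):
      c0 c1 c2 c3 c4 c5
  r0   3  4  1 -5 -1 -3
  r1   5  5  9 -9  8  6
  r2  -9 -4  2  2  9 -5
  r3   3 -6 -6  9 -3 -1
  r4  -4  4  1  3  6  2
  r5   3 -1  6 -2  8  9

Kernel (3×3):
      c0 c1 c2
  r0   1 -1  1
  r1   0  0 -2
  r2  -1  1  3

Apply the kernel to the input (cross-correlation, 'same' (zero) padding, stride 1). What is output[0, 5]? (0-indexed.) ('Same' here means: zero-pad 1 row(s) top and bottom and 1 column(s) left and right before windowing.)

-2

The receptive field on the zero-padded input at this output position is [0 0 0 / -1 -3 0 / 8 6 0]. Elementwise product with the kernel and sum: 0·1 + 0·-1 + 0·1 + 0·-2 + 8·-1 + 6·1 + 0·3.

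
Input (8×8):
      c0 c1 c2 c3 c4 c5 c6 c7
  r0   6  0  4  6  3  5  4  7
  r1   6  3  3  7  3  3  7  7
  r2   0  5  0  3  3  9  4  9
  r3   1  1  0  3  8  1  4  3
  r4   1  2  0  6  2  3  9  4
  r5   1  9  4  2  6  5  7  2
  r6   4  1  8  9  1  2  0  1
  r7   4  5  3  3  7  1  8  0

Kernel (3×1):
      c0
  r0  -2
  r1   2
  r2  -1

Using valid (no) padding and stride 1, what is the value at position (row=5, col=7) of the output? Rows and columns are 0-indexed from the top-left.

The receptive field on the input at this output position is [2 / 1 / 0]. Elementwise product with the kernel and sum: 2·-2 + 1·2 + 0·-1.

-2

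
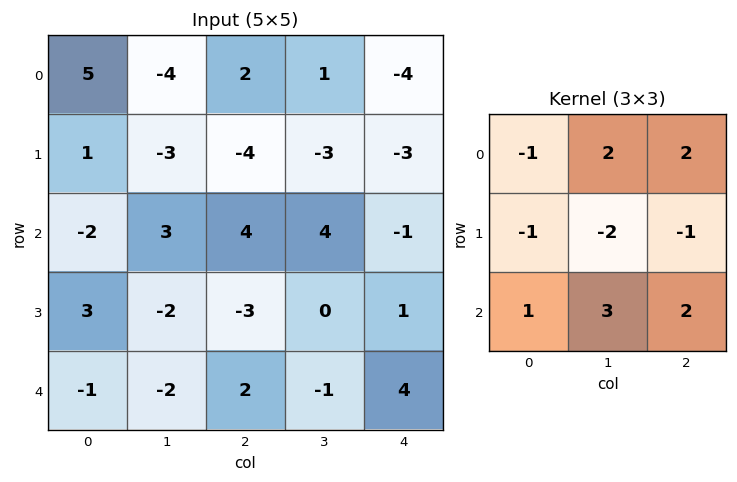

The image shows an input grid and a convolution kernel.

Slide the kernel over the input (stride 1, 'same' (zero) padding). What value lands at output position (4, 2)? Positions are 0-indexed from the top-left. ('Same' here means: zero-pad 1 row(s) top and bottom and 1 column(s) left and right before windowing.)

-5

The receptive field on the zero-padded input at this output position is [-2 -3 0 / -2 2 -1 / 0 0 0]. Elementwise product with the kernel and sum: -2·-1 + -3·2 + 0·2 + -2·-1 + 2·-2 + -1·-1 + 0·1 + 0·3 + 0·2.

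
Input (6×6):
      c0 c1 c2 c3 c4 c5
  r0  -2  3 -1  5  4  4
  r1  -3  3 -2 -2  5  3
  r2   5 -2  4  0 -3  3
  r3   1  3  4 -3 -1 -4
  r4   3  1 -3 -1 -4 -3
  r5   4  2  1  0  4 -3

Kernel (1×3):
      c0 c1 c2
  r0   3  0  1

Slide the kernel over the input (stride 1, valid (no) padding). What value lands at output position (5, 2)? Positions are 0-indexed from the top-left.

7

The receptive field on the input at this output position is [1 0 4]. Elementwise product with the kernel and sum: 1·3 + 4·1.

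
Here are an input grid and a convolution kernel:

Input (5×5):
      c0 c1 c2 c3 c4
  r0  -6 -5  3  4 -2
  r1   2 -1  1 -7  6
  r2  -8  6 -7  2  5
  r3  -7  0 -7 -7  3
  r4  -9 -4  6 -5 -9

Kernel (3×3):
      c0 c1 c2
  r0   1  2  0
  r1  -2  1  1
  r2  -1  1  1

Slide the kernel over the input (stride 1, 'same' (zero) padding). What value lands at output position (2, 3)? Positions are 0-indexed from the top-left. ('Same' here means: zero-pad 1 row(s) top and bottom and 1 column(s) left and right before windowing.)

The receptive field on the zero-padded input at this output position is [1 -7 6 / -7 2 5 / -7 -7 3]. Elementwise product with the kernel and sum: 1·1 + -7·2 + -7·-2 + 2·1 + 5·1 + -7·-1 + -7·1 + 3·1.

11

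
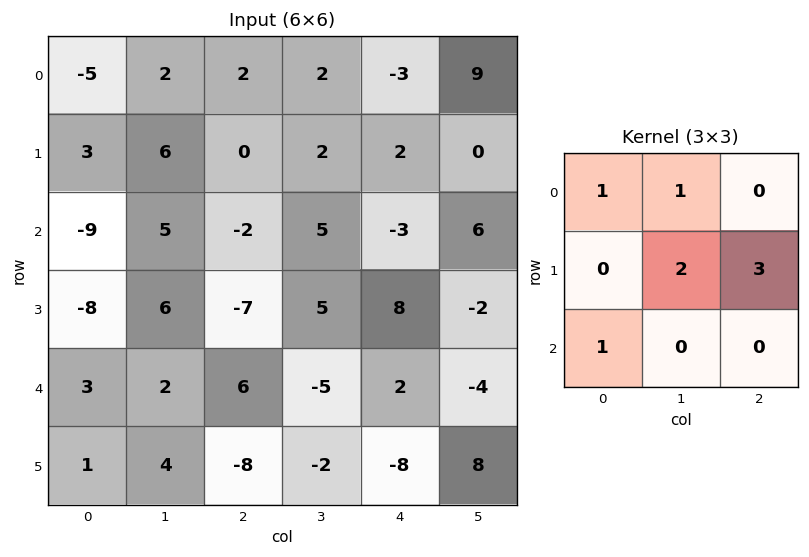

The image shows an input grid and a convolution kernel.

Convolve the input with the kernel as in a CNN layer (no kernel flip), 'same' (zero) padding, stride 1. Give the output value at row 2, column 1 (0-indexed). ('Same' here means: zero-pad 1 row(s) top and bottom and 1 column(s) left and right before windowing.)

5

The receptive field on the zero-padded input at this output position is [3 6 0 / -9 5 -2 / -8 6 -7]. Elementwise product with the kernel and sum: 3·1 + 6·1 + 5·2 + -2·3 + -8·1.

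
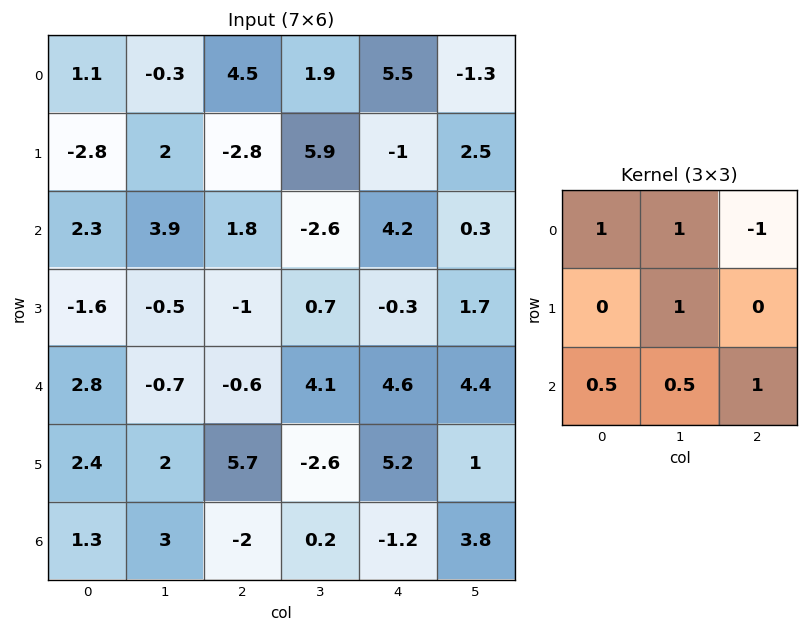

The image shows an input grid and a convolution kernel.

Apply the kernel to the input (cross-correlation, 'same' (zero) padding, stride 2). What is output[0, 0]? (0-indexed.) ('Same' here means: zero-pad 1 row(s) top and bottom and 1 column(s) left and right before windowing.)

1.7

The receptive field on the zero-padded input at this output position is [0 0 0 / 0 1.1 -0.3 / 0 -2.8 2]. Elementwise product with the kernel and sum: 0·1 + 0·1 + 0·-1 + 1.1·1 + 0·0.5 + -2.8·0.5 + 2·1.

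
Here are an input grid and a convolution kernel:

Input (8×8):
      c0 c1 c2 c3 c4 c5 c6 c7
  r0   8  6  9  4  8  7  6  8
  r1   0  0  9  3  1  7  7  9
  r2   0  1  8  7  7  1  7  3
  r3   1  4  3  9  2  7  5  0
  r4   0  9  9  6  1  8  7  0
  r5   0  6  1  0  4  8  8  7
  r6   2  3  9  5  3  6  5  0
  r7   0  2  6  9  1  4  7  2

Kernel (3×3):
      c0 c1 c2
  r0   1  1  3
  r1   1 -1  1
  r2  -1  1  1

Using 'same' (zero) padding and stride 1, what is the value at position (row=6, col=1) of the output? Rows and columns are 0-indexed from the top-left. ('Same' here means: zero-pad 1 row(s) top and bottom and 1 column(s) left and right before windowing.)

25

The receptive field on the zero-padded input at this output position is [0 6 1 / 2 3 9 / 0 2 6]. Elementwise product with the kernel and sum: 0·1 + 6·1 + 1·3 + 2·1 + 3·-1 + 9·1 + 0·-1 + 2·1 + 6·1.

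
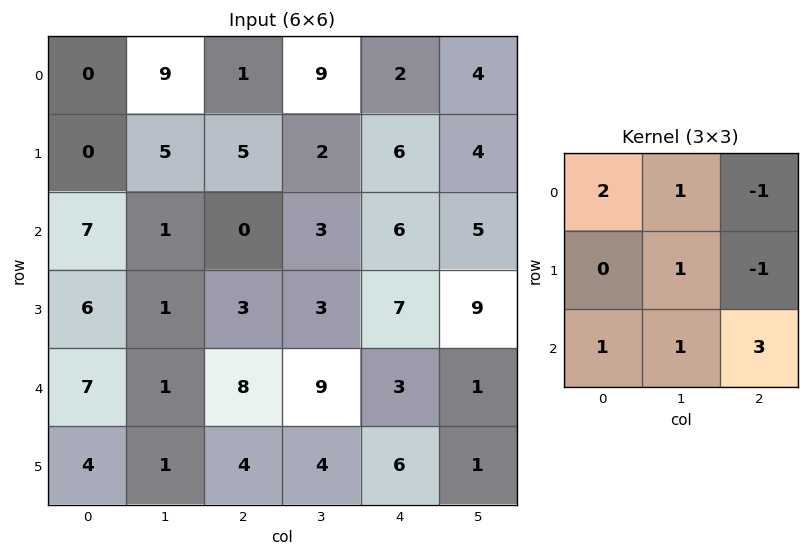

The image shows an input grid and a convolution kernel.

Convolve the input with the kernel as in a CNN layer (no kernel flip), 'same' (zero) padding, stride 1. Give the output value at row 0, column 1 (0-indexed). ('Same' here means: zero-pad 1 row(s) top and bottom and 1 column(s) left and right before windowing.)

28

The receptive field on the zero-padded input at this output position is [0 0 0 / 0 9 1 / 0 5 5]. Elementwise product with the kernel and sum: 0·2 + 0·1 + 0·-1 + 9·1 + 1·-1 + 0·1 + 5·1 + 5·3.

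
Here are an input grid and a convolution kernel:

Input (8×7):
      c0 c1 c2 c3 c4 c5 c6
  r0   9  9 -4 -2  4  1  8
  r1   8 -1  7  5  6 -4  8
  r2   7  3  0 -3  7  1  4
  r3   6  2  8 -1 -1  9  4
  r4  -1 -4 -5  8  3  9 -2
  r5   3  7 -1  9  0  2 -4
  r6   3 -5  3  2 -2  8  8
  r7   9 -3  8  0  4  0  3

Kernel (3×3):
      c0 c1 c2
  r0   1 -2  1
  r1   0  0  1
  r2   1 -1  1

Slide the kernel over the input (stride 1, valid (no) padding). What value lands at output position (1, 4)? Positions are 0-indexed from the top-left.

20

The receptive field on the input at this output position is [6 -4 8 / 7 1 4 / -1 9 4]. Elementwise product with the kernel and sum: 6·1 + -4·-2 + 8·1 + 4·1 + -1·1 + 9·-1 + 4·1.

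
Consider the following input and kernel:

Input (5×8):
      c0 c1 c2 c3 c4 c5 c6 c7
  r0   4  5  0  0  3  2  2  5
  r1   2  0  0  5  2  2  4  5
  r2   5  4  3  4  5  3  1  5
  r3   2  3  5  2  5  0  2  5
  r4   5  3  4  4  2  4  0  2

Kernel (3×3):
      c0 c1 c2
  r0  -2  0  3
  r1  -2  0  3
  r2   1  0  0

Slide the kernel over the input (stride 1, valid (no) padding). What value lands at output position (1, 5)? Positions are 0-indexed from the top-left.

20

The receptive field on the input at this output position is [2 4 5 / 3 1 5 / 0 2 5]. Elementwise product with the kernel and sum: 2·-2 + 5·3 + 3·-2 + 5·3 + 0·1.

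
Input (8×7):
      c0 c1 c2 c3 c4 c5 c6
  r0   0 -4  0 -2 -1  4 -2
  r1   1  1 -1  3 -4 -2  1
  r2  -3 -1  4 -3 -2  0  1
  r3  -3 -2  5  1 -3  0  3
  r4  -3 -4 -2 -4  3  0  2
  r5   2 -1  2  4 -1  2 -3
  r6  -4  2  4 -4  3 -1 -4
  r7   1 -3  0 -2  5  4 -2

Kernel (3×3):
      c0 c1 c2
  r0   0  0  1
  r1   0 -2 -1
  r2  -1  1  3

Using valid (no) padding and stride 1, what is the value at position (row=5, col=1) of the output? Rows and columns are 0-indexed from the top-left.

-3

The receptive field on the input at this output position is [-1 2 4 / 2 4 -4 / -3 0 -2]. Elementwise product with the kernel and sum: 4·1 + 4·-2 + -4·-1 + -3·-1 + 0·1 + -2·3.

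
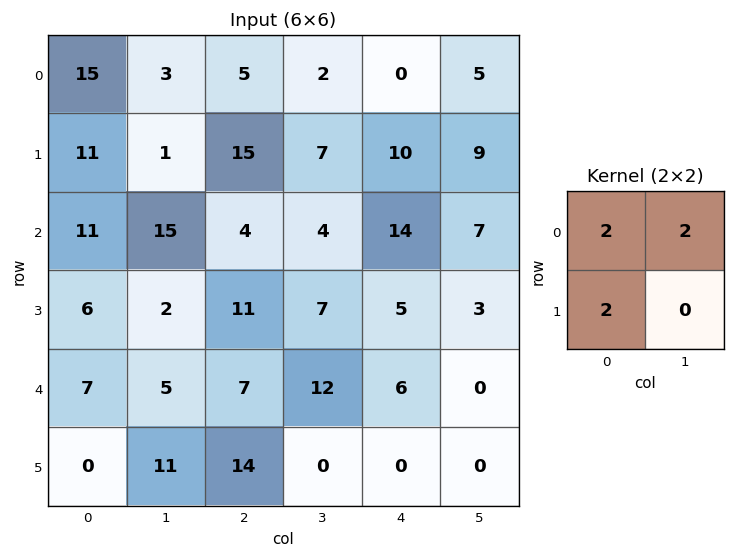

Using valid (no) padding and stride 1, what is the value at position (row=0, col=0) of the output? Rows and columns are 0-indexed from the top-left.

The receptive field on the input at this output position is [15 3 / 11 1]. Elementwise product with the kernel and sum: 15·2 + 3·2 + 11·2.

58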